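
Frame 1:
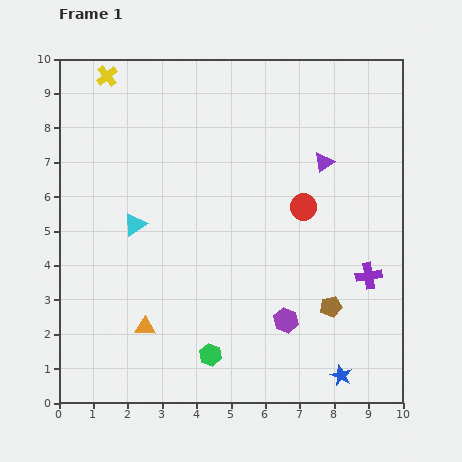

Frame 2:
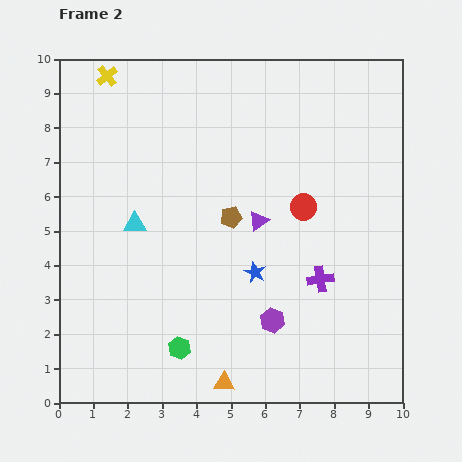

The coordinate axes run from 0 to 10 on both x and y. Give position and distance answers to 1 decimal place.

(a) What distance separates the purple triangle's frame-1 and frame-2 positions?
2.5

The purple triangle moved from (7.7, 7.0) to (5.8, 5.3), a distance of √(1.9² + 1.7²) ≈ 2.5.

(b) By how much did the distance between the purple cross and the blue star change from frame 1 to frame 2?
-1.1

Distance in frame 1: 3.0. Distance in frame 2: 1.9.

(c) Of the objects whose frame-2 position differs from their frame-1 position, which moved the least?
the purple hexagon

(moved 0.4)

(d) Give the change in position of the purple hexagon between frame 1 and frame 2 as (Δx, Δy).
(-0.4, 0.0)

The purple hexagon was at (6.6, 2.4) in frame 1 and (6.2, 2.4) in frame 2.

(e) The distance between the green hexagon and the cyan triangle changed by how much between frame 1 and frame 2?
-0.6

Distance in frame 1: 4.4. Distance in frame 2: 3.8.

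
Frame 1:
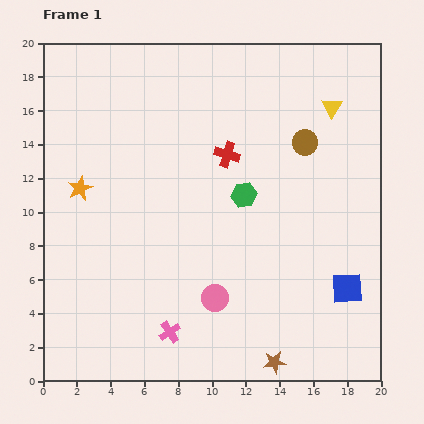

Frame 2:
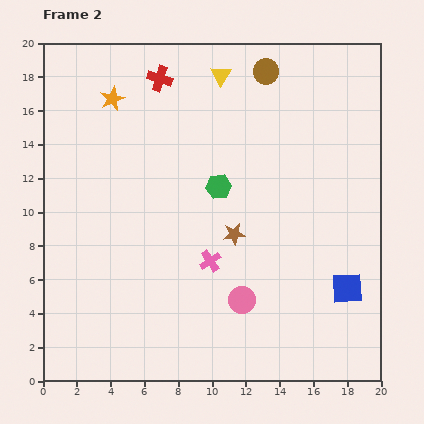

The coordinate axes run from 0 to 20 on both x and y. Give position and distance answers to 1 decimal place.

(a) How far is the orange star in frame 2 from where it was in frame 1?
5.6

The orange star moved from (2.2, 11.4) to (4.1, 16.7), a distance of √(1.9² + 5.3²) ≈ 5.6.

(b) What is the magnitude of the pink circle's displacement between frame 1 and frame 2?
1.6

The pink circle moved from (10.2, 4.9) to (11.8, 4.8), a distance of √(1.6² + 0.1²) ≈ 1.6.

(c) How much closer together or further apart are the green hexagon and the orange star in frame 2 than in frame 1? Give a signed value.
-1.5

Distance in frame 1: 9.7. Distance in frame 2: 8.2.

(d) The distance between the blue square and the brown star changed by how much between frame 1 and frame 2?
+1.2

Distance in frame 1: 6.2. Distance in frame 2: 7.4.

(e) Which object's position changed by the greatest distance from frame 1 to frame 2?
the brown star

(moved 8.0; next 6.9)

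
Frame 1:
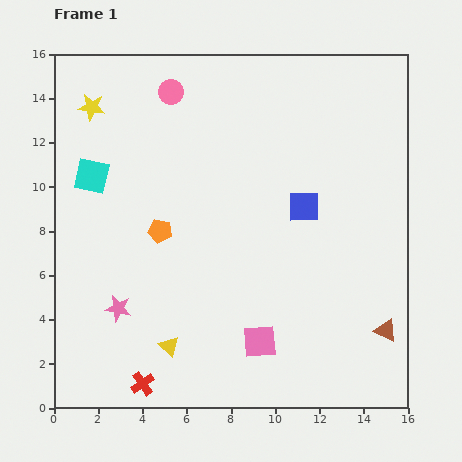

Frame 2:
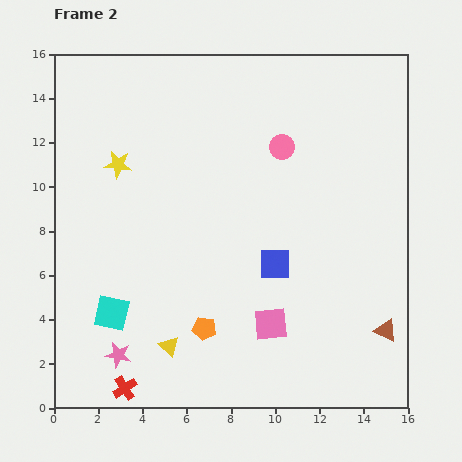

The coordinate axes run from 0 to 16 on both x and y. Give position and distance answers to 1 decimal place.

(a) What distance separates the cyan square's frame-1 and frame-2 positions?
6.3

The cyan square moved from (1.7, 10.5) to (2.6, 4.3), a distance of √(0.9² + 6.2²) ≈ 6.3.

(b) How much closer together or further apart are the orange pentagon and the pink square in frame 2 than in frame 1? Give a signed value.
-3.7

Distance in frame 1: 6.7. Distance in frame 2: 3.0.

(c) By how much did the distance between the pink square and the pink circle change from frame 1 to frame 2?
-4.0

Distance in frame 1: 12.0. Distance in frame 2: 8.0.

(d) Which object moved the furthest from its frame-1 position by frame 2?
the cyan square

(moved 6.3; next 5.6)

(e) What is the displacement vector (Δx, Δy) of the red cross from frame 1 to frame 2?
(-0.8, -0.2)

The red cross was at (4.0, 1.1) in frame 1 and (3.2, 0.9) in frame 2.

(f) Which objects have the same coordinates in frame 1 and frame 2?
the brown triangle, the yellow triangle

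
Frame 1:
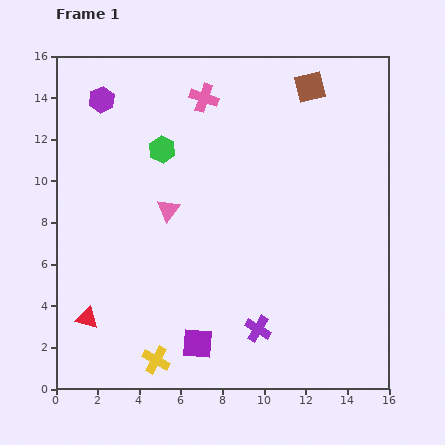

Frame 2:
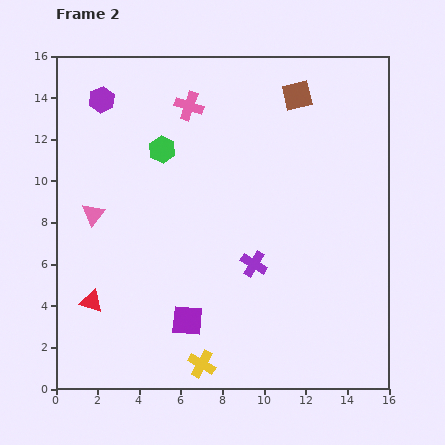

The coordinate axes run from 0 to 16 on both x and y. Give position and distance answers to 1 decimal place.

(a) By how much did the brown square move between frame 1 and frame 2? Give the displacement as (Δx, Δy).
(-0.6, -0.4)

The brown square was at (12.2, 14.5) in frame 1 and (11.6, 14.1) in frame 2.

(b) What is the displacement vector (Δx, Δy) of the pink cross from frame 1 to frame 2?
(-0.7, -0.4)

The pink cross was at (7.1, 14.0) in frame 1 and (6.4, 13.6) in frame 2.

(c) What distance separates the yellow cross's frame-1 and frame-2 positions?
2.2

The yellow cross moved from (4.8, 1.4) to (7.0, 1.2), a distance of √(2.2² + 0.2²) ≈ 2.2.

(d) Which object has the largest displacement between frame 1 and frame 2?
the pink triangle

(moved 3.6; next 3.1)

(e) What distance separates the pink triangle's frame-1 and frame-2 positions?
3.6

The pink triangle moved from (5.4, 8.6) to (1.8, 8.4), a distance of √(3.6² + 0.2²) ≈ 3.6.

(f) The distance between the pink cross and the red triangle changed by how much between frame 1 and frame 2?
-1.5

Distance in frame 1: 12.0. Distance in frame 2: 10.5.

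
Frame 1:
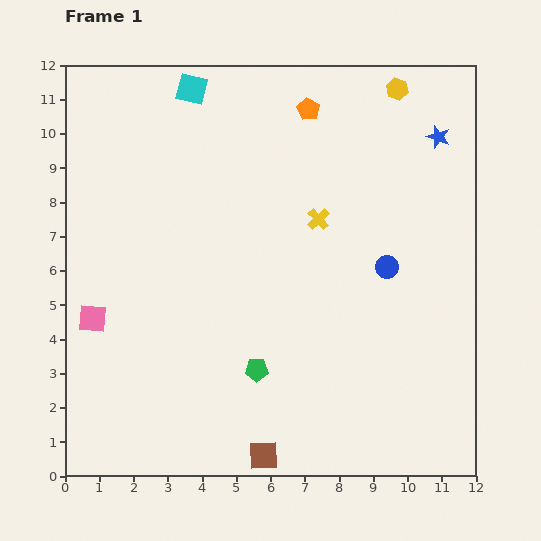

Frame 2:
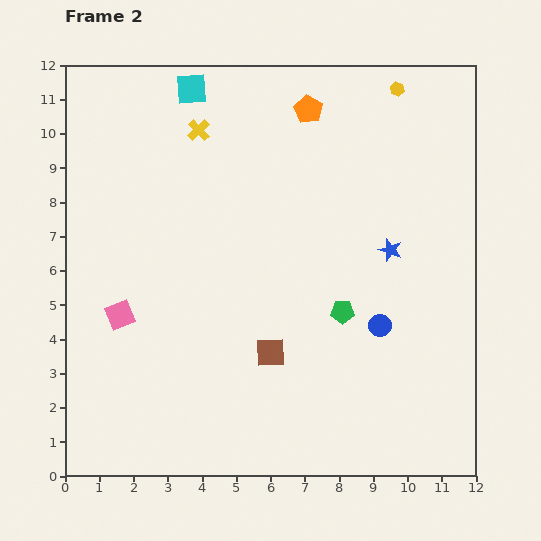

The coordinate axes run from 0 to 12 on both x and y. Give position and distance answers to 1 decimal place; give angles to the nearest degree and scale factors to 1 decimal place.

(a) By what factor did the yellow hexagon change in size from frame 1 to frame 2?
0.6×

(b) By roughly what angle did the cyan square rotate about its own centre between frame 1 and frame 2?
18° counter-clockwise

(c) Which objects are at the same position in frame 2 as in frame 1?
the yellow hexagon, the cyan square, the orange pentagon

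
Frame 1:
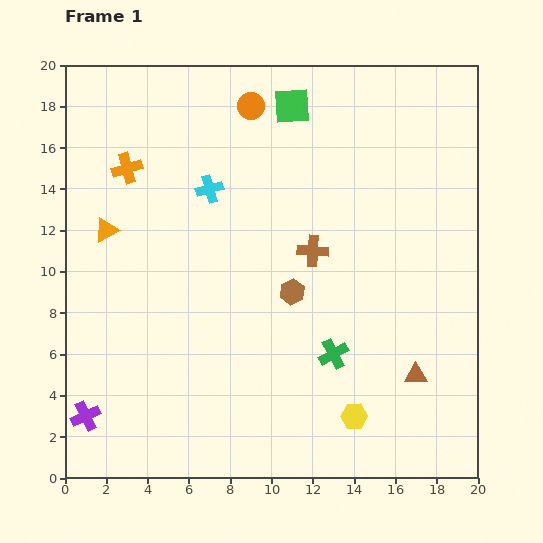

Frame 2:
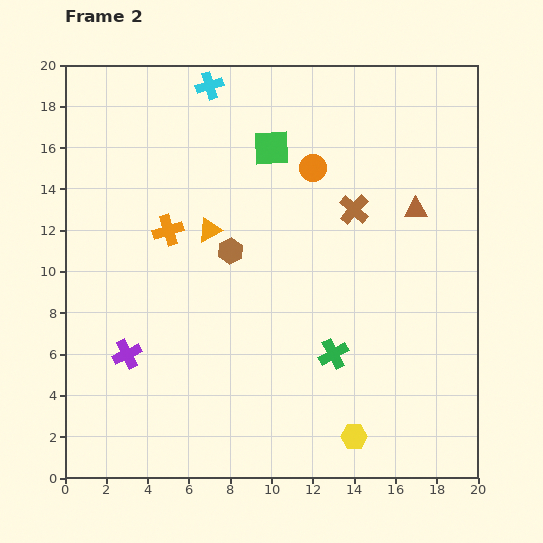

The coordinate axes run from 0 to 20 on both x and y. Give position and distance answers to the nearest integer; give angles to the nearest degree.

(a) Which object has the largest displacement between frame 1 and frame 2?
the brown triangle

(moved 8; next 5)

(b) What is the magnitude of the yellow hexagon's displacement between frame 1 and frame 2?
1

The yellow hexagon moved from (14, 3) to (14, 2), a distance of √(0² + 1²) ≈ 1.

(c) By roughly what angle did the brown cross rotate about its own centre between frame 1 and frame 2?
38° clockwise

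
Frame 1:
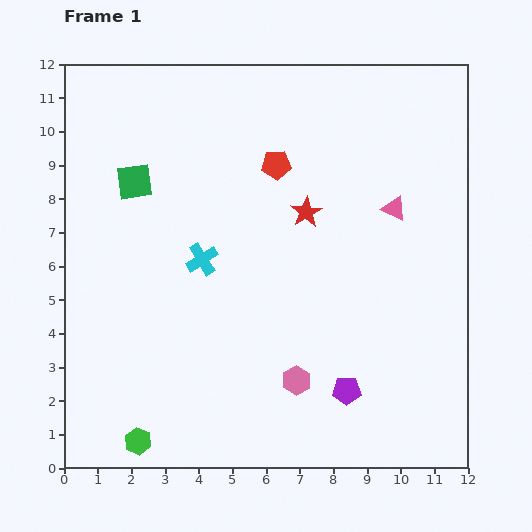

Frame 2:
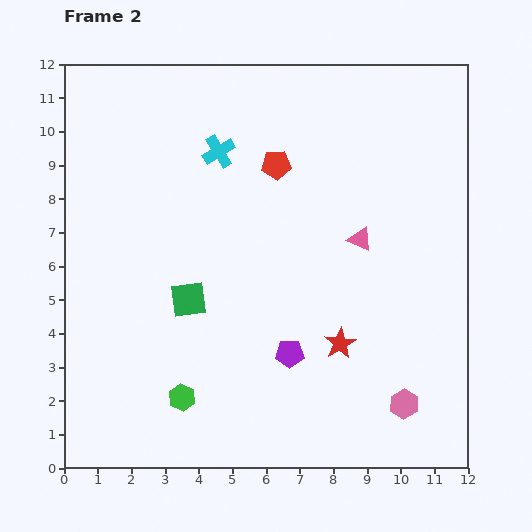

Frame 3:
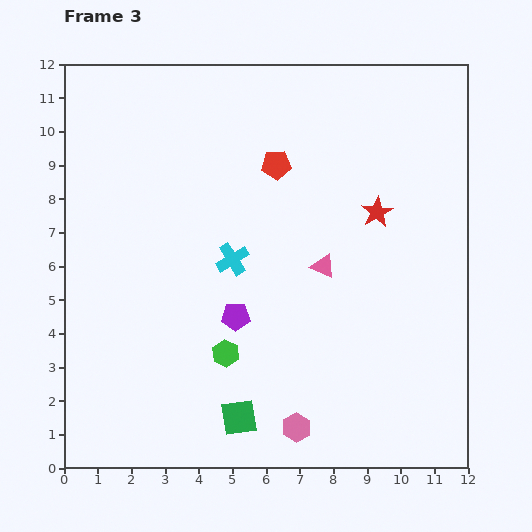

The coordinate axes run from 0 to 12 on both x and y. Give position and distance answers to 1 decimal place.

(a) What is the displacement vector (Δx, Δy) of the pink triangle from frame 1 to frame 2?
(-1.0, -0.9)

The pink triangle was at (9.8, 7.7) in frame 1 and (8.8, 6.8) in frame 2.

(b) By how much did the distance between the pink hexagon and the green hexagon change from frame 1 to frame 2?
+1.6

Distance in frame 1: 5.0. Distance in frame 2: 6.6.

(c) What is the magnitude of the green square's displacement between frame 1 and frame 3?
7.7

The green square moved from (2.1, 8.5) to (5.2, 1.5), a distance of √(3.1² + 7.0²) ≈ 7.7.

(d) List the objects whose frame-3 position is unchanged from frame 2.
the red pentagon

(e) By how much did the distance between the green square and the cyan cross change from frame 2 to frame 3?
+0.2

Distance in frame 2: 4.5. Distance in frame 3: 4.7.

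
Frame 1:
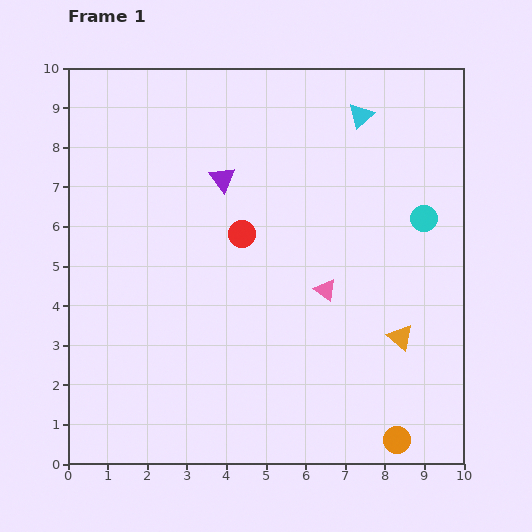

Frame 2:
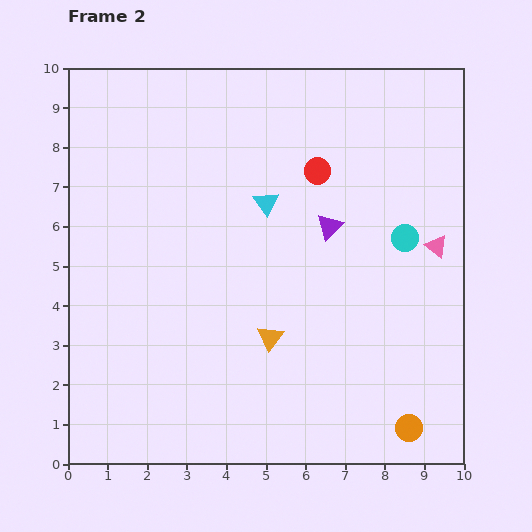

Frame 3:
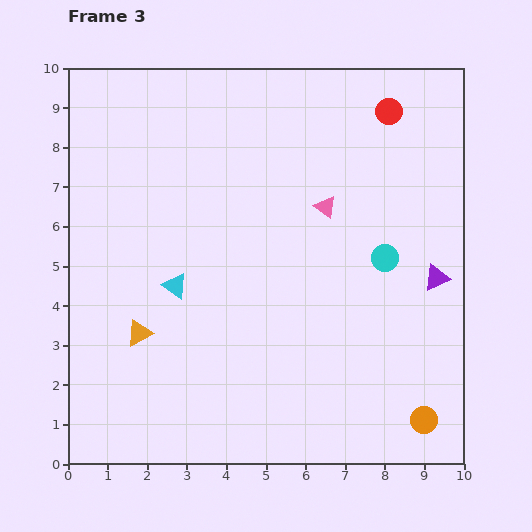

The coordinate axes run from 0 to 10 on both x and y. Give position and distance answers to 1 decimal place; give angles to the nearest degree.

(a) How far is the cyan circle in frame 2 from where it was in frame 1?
0.7

The cyan circle moved from (9.0, 6.2) to (8.5, 5.7), a distance of √(0.5² + 0.5²) ≈ 0.7.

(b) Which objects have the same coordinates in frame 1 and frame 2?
none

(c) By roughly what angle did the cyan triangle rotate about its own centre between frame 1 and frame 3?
41° counter-clockwise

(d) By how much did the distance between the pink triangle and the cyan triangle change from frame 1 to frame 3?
-0.2

Distance in frame 1: 4.5. Distance in frame 3: 4.3.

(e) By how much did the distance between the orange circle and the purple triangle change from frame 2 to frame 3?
-1.9

Distance in frame 2: 5.5. Distance in frame 3: 3.6.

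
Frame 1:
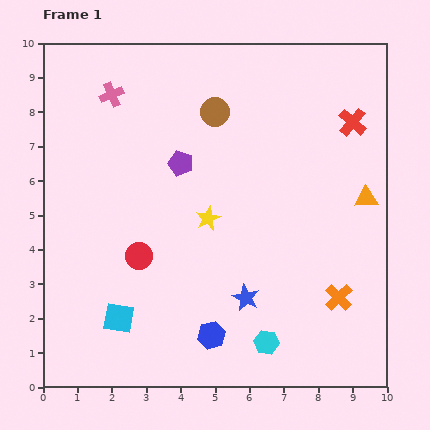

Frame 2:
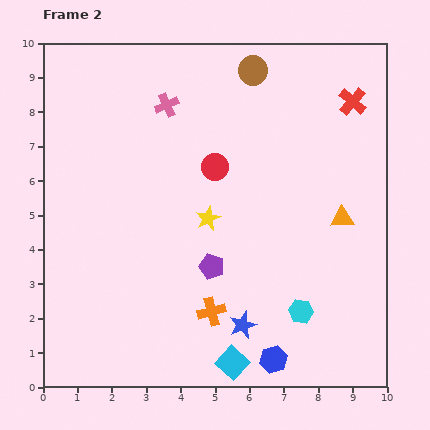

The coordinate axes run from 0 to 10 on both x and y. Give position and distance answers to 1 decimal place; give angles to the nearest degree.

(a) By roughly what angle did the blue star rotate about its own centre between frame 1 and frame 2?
24° clockwise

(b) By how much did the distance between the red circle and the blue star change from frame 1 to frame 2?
+1.4

Distance in frame 1: 3.3. Distance in frame 2: 4.7.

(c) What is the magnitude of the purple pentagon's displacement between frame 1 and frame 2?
3.1

The purple pentagon moved from (4.0, 6.5) to (4.9, 3.5), a distance of √(0.9² + 3.0²) ≈ 3.1.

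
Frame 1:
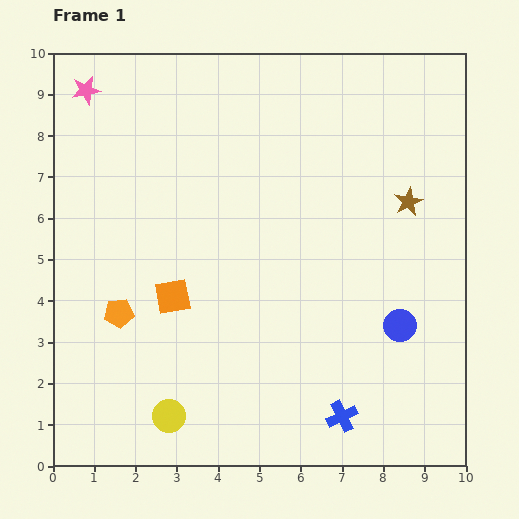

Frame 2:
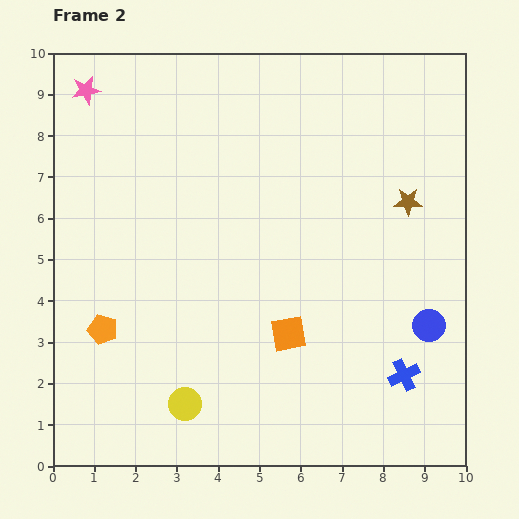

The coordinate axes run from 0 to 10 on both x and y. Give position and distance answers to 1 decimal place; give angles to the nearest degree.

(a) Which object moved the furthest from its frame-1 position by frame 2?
the orange square

(moved 2.9; next 1.8)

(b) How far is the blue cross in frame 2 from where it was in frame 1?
1.8

The blue cross moved from (7.0, 1.2) to (8.5, 2.2), a distance of √(1.5² + 1.0²) ≈ 1.8.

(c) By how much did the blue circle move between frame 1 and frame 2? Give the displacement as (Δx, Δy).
(0.7, 0.0)

The blue circle was at (8.4, 3.4) in frame 1 and (9.1, 3.4) in frame 2.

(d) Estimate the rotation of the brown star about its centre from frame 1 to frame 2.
26° clockwise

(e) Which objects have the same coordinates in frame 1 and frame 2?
the brown star, the pink star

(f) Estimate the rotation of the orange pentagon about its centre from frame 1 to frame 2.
22° clockwise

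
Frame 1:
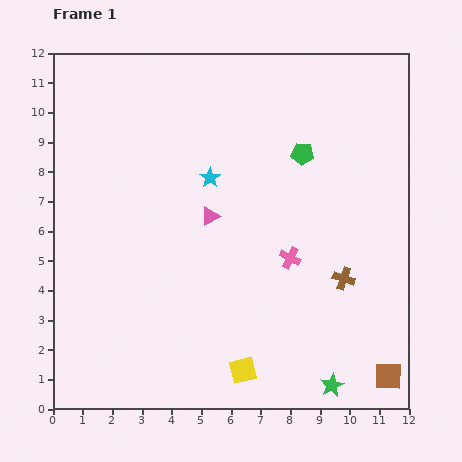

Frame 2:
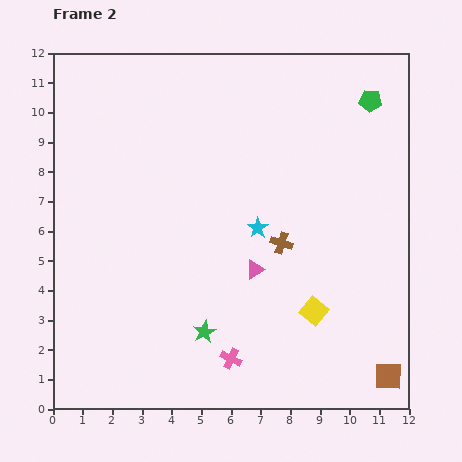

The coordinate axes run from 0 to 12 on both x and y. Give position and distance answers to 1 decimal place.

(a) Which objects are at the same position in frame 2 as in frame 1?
the brown square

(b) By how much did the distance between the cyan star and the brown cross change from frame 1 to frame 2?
-4.7

Distance in frame 1: 5.6. Distance in frame 2: 0.9.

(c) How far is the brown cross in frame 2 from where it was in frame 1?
2.4

The brown cross moved from (9.8, 4.4) to (7.7, 5.6), a distance of √(2.1² + 1.2²) ≈ 2.4.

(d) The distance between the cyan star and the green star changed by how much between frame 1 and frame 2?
-4.2

Distance in frame 1: 8.1. Distance in frame 2: 3.9.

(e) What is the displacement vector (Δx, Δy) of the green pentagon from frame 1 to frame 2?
(2.3, 1.8)

The green pentagon was at (8.4, 8.6) in frame 1 and (10.7, 10.4) in frame 2.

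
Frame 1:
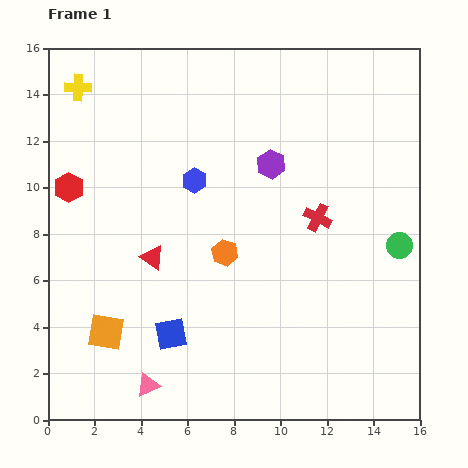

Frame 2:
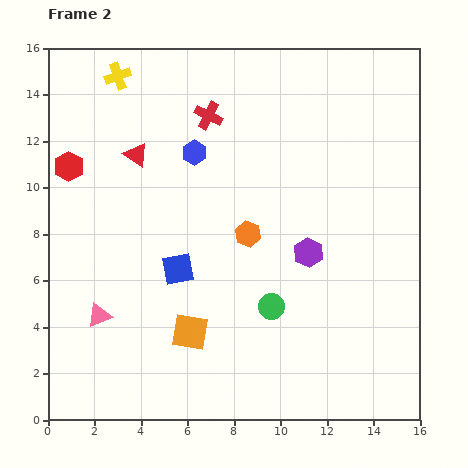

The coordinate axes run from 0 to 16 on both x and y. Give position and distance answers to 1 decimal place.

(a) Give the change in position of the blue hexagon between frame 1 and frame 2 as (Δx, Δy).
(0.0, 1.2)

The blue hexagon was at (6.3, 10.3) in frame 1 and (6.3, 11.5) in frame 2.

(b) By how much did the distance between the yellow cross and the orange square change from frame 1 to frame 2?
+0.8

Distance in frame 1: 10.6. Distance in frame 2: 11.4.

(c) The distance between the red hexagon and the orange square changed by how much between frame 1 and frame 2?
+2.4

Distance in frame 1: 6.4. Distance in frame 2: 8.8.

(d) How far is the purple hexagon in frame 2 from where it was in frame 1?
4.1

The purple hexagon moved from (9.6, 11.0) to (11.2, 7.2), a distance of √(1.6² + 3.8²) ≈ 4.1.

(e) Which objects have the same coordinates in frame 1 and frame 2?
none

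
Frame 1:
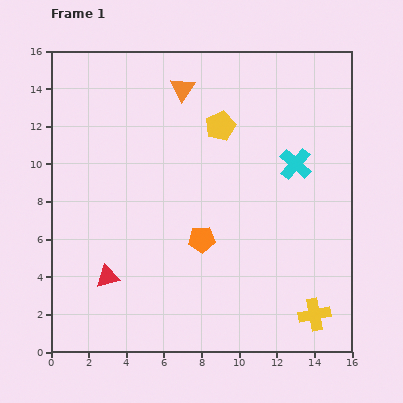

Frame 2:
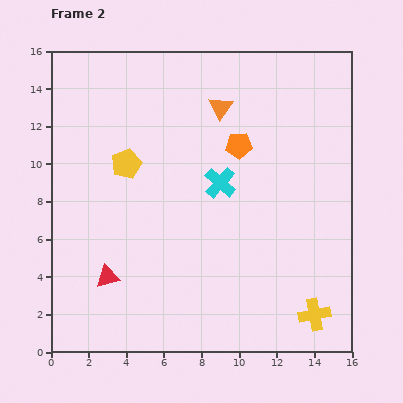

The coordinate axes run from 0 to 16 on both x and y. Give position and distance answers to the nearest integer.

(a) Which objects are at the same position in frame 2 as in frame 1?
the red triangle, the yellow cross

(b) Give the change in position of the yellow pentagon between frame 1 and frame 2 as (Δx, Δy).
(-5, -2)

The yellow pentagon was at (9, 12) in frame 1 and (4, 10) in frame 2.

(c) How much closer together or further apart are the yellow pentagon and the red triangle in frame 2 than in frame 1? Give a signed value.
-4

Distance in frame 1: 10. Distance in frame 2: 6.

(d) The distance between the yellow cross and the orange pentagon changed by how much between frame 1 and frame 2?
+3

Distance in frame 1: 7. Distance in frame 2: 10.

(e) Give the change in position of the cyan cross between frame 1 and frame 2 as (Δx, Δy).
(-4, -1)

The cyan cross was at (13, 10) in frame 1 and (9, 9) in frame 2.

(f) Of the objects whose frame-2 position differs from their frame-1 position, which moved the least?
the orange triangle

(moved 2)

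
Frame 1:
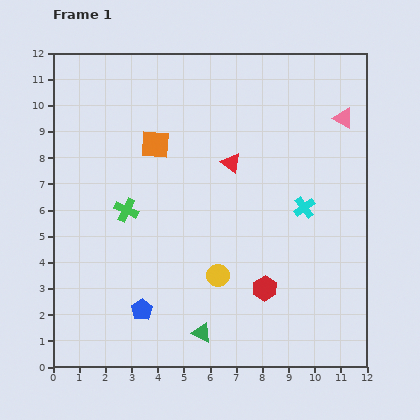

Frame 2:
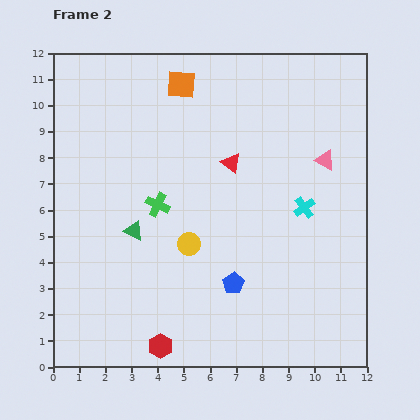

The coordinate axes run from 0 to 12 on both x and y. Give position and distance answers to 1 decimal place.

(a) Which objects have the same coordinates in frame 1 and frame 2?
the cyan cross, the red triangle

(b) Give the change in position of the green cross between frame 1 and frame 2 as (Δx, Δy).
(1.2, 0.2)

The green cross was at (2.8, 6.0) in frame 1 and (4.0, 6.2) in frame 2.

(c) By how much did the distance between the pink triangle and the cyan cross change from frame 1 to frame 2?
-1.7

Distance in frame 1: 3.7. Distance in frame 2: 2.0.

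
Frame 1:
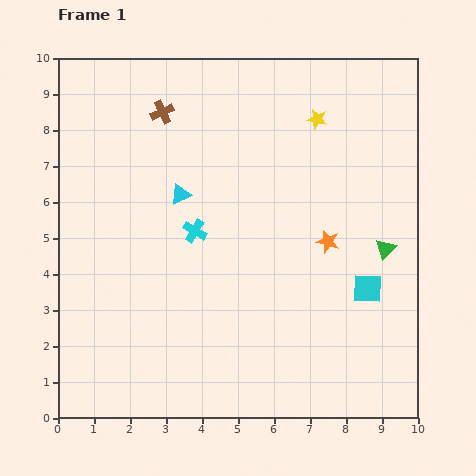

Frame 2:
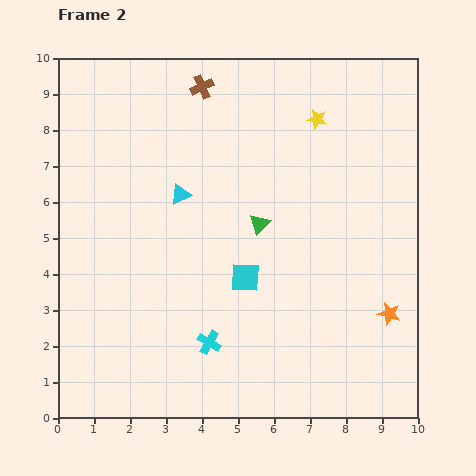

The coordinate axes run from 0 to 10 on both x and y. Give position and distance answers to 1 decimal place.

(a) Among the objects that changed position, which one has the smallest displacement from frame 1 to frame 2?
the brown cross

(moved 1.3)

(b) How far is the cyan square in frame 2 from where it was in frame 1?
3.4

The cyan square moved from (8.6, 3.6) to (5.2, 3.9), a distance of √(3.4² + 0.3²) ≈ 3.4.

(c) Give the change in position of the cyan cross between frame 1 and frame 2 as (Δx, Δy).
(0.4, -3.1)

The cyan cross was at (3.8, 5.2) in frame 1 and (4.2, 2.1) in frame 2.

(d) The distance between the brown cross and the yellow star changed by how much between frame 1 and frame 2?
-1.0

Distance in frame 1: 4.3. Distance in frame 2: 3.3.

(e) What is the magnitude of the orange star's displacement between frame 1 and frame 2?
2.6

The orange star moved from (7.5, 4.9) to (9.2, 2.9), a distance of √(1.7² + 2.0²) ≈ 2.6.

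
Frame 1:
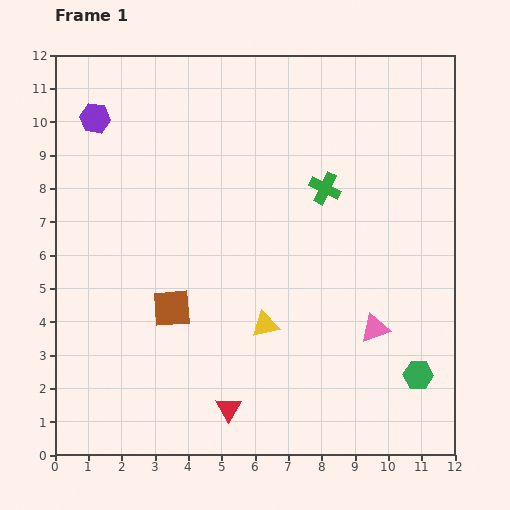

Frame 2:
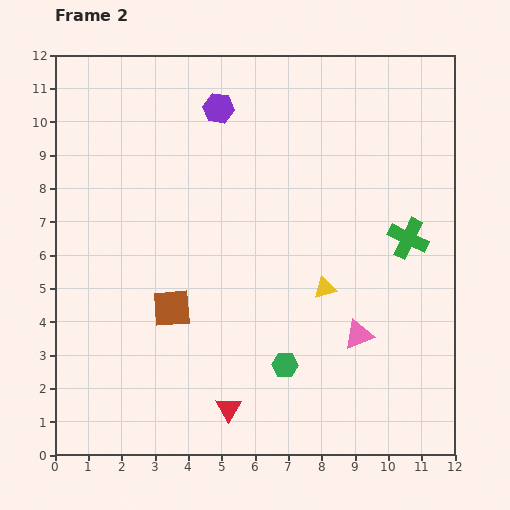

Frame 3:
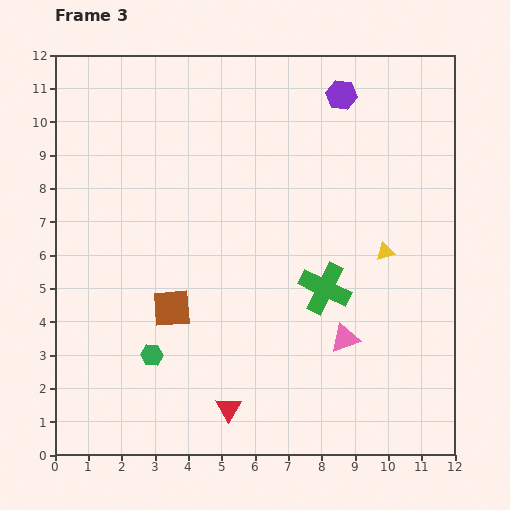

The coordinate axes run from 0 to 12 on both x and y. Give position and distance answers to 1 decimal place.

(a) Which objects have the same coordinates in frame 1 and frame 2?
the red triangle, the brown square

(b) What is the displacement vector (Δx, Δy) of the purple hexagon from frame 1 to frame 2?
(3.7, 0.3)

The purple hexagon was at (1.2, 10.1) in frame 1 and (4.9, 10.4) in frame 2.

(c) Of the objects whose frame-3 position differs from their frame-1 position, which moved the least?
the pink triangle

(moved 0.9)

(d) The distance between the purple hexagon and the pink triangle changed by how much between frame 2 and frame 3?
-0.7

Distance in frame 2: 8.0. Distance in frame 3: 7.3.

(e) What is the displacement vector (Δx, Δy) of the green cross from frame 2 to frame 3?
(-2.5, -1.5)

The green cross was at (10.6, 6.5) in frame 2 and (8.1, 5.0) in frame 3.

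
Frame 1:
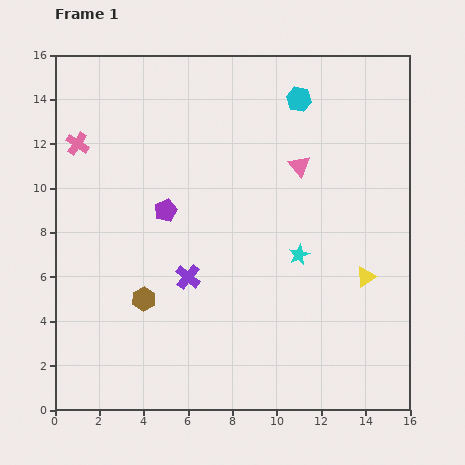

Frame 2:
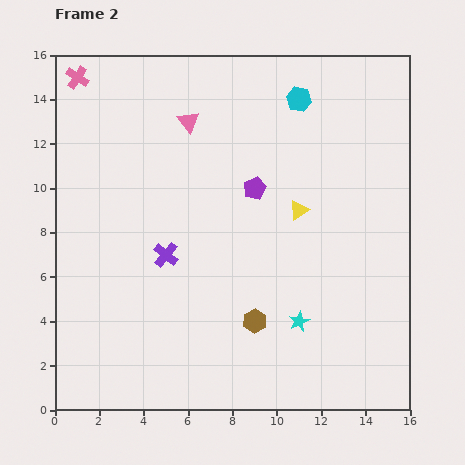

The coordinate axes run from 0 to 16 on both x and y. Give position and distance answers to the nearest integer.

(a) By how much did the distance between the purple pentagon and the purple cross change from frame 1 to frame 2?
+2

Distance in frame 1: 3. Distance in frame 2: 5.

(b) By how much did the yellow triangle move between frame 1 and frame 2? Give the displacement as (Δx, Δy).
(-3, 3)

The yellow triangle was at (14, 6) in frame 1 and (11, 9) in frame 2.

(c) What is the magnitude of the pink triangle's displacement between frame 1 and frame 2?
5

The pink triangle moved from (11, 11) to (6, 13), a distance of √(5² + 2²) ≈ 5.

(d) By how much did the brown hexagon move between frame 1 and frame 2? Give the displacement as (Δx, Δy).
(5, -1)

The brown hexagon was at (4, 5) in frame 1 and (9, 4) in frame 2.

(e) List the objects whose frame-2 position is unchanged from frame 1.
the cyan hexagon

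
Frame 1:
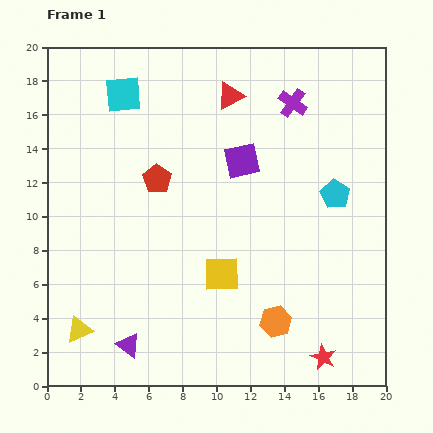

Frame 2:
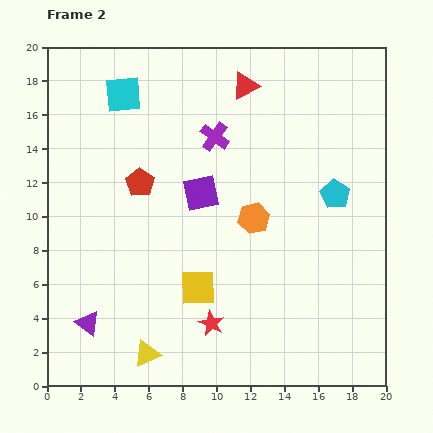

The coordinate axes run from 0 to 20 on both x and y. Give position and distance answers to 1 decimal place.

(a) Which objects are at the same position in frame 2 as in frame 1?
the cyan square, the cyan pentagon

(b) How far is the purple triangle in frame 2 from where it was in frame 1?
2.7

The purple triangle moved from (4.8, 2.4) to (2.4, 3.7), a distance of √(2.4² + 1.3²) ≈ 2.7.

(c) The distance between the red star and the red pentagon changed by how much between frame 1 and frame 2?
-5.1

Distance in frame 1: 14.4. Distance in frame 2: 9.3.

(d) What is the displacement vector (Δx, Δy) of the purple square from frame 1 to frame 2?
(-2.4, -1.9)

The purple square was at (11.5, 13.3) in frame 1 and (9.1, 11.4) in frame 2.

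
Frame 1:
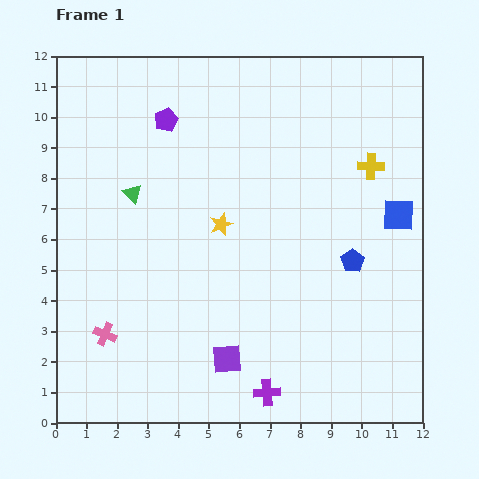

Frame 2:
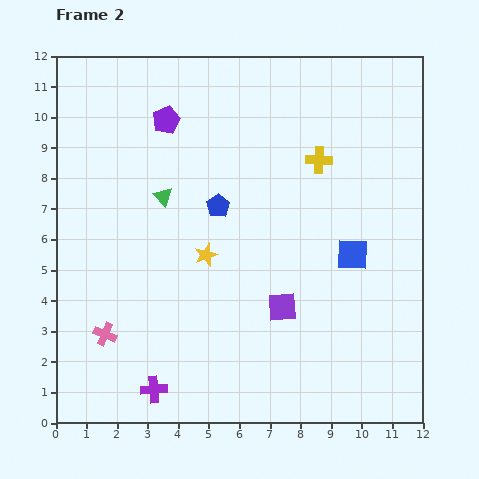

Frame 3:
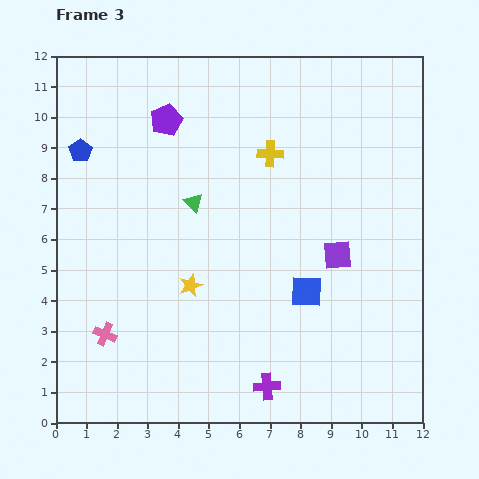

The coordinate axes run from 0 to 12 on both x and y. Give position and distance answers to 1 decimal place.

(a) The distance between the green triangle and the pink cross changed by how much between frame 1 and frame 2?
+0.2

Distance in frame 1: 4.7. Distance in frame 2: 4.9.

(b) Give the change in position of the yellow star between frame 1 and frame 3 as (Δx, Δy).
(-1.0, -2.0)

The yellow star was at (5.4, 6.5) in frame 1 and (4.4, 4.5) in frame 3.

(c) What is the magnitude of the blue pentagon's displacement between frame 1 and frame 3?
9.6

The blue pentagon moved from (9.7, 5.3) to (0.8, 8.9), a distance of √(8.9² + 3.6²) ≈ 9.6.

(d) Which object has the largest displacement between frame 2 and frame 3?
the blue pentagon

(moved 4.8; next 3.7)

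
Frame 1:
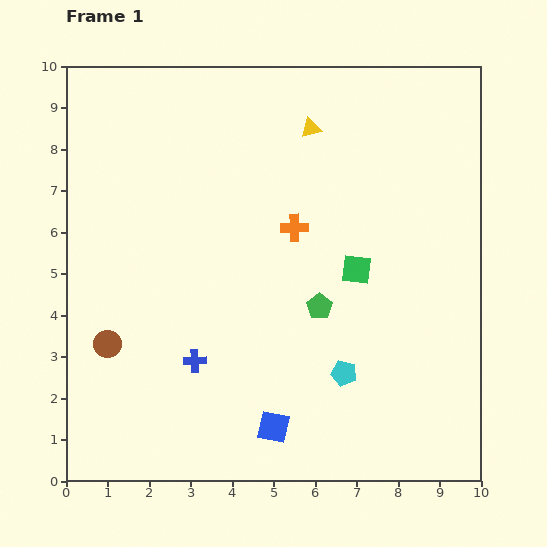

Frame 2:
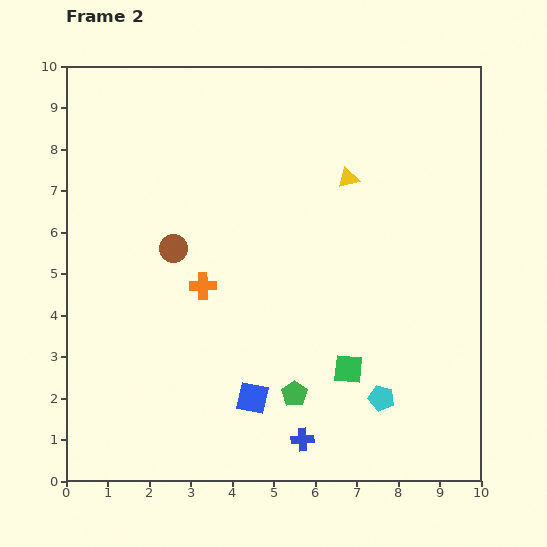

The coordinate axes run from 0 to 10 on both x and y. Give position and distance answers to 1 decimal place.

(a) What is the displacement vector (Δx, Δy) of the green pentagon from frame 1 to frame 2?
(-0.6, -2.1)

The green pentagon was at (6.1, 4.2) in frame 1 and (5.5, 2.1) in frame 2.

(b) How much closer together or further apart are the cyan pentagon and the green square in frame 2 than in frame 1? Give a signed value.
-1.4

Distance in frame 1: 2.5. Distance in frame 2: 1.1.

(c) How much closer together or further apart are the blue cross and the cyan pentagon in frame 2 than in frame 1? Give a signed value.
-1.5

Distance in frame 1: 3.6. Distance in frame 2: 2.1.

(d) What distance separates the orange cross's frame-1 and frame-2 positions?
2.6

The orange cross moved from (5.5, 6.1) to (3.3, 4.7), a distance of √(2.2² + 1.4²) ≈ 2.6.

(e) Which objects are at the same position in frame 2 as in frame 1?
none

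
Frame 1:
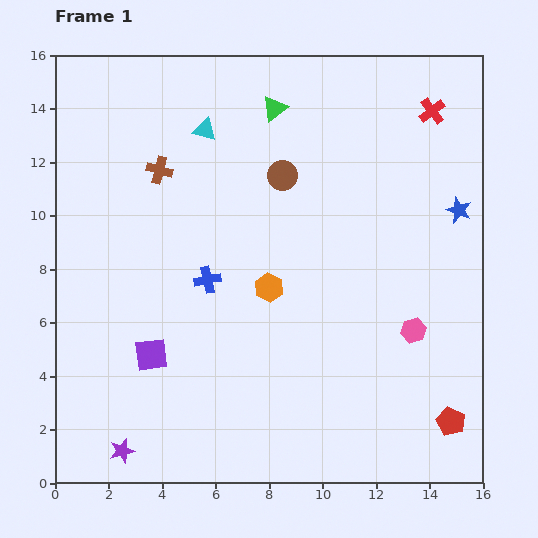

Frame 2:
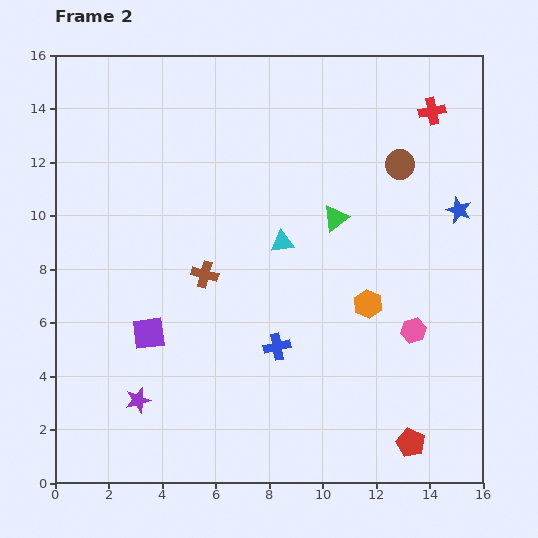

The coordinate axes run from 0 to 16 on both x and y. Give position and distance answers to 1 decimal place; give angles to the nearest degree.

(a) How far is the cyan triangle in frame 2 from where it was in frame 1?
5.1

The cyan triangle moved from (5.6, 13.2) to (8.5, 9.0), a distance of √(2.9² + 4.2²) ≈ 5.1.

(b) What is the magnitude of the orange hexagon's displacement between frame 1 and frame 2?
3.7

The orange hexagon moved from (8.0, 7.3) to (11.7, 6.7), a distance of √(3.7² + 0.6²) ≈ 3.7.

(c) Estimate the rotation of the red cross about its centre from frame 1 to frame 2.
26° clockwise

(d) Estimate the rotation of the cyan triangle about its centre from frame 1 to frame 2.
22° counter-clockwise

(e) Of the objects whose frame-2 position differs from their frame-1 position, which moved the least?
the purple square

(moved 0.8)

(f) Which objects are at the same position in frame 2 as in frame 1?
the pink hexagon, the blue star, the red cross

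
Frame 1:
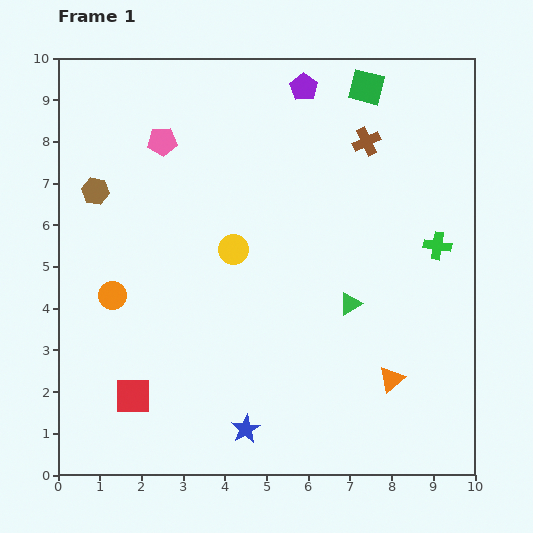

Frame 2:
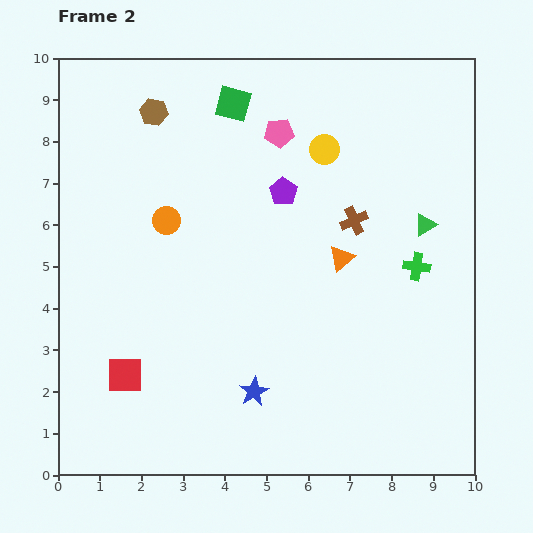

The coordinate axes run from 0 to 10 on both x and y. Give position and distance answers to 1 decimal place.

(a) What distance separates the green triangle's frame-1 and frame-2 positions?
2.6

The green triangle moved from (7.0, 4.1) to (8.8, 6.0), a distance of √(1.8² + 1.9²) ≈ 2.6.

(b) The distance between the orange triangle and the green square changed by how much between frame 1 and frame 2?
-2.5

Distance in frame 1: 7.0. Distance in frame 2: 4.5.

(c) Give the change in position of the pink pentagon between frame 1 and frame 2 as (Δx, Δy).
(2.8, 0.2)

The pink pentagon was at (2.5, 8.0) in frame 1 and (5.3, 8.2) in frame 2.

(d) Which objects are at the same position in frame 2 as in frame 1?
none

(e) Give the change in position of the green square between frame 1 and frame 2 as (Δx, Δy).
(-3.2, -0.4)

The green square was at (7.4, 9.3) in frame 1 and (4.2, 8.9) in frame 2.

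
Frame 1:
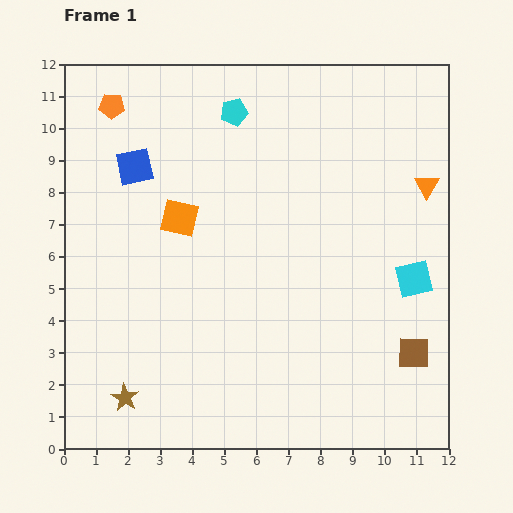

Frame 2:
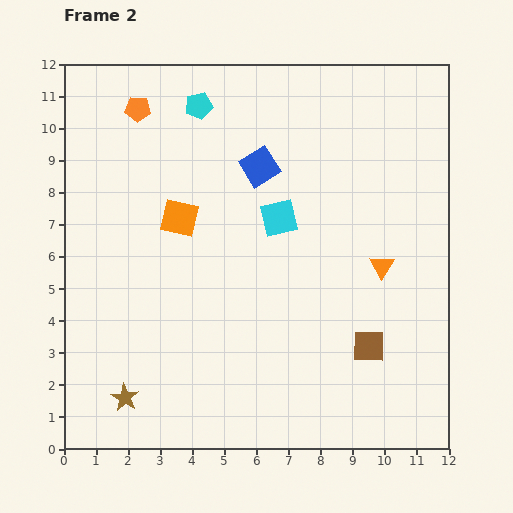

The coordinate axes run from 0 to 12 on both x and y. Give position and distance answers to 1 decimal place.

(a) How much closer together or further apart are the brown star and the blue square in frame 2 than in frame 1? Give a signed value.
+1.1

Distance in frame 1: 7.2. Distance in frame 2: 8.3.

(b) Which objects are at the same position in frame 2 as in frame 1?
the orange square, the brown star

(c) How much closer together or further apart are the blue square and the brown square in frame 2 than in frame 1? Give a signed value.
-3.9

Distance in frame 1: 10.5. Distance in frame 2: 6.6.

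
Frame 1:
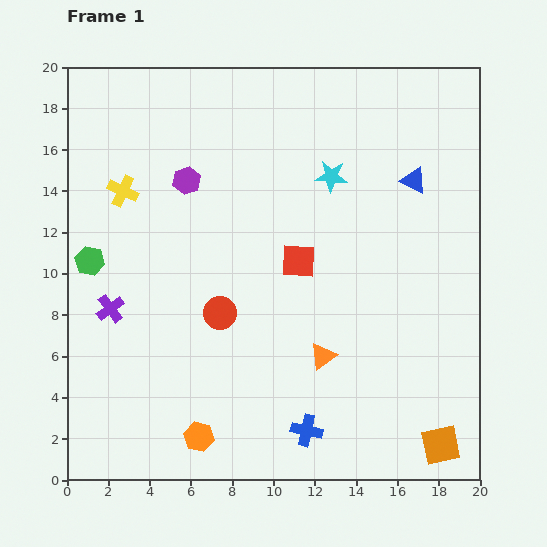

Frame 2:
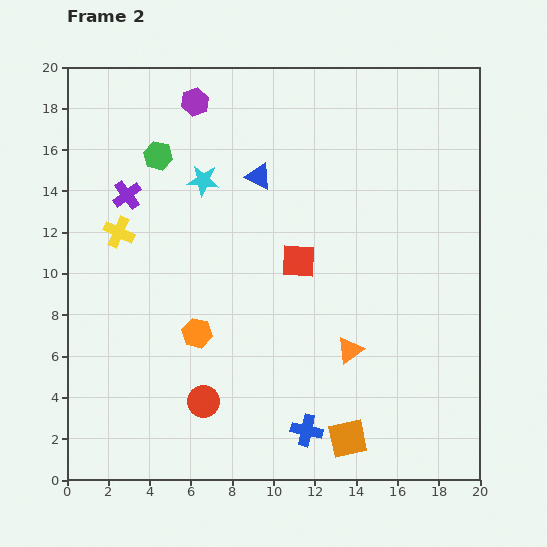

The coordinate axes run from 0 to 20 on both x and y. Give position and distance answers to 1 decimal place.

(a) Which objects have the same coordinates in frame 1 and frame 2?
the blue cross, the red square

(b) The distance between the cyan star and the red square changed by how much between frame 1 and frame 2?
+1.6

Distance in frame 1: 4.4. Distance in frame 2: 6.0.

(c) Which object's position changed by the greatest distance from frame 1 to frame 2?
the blue triangle

(moved 7.5; next 6.2)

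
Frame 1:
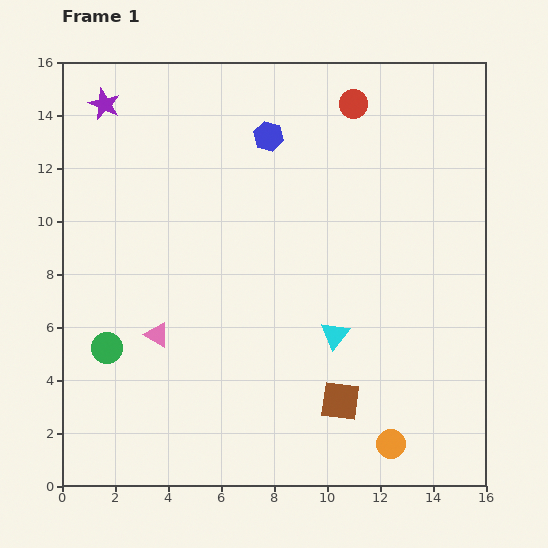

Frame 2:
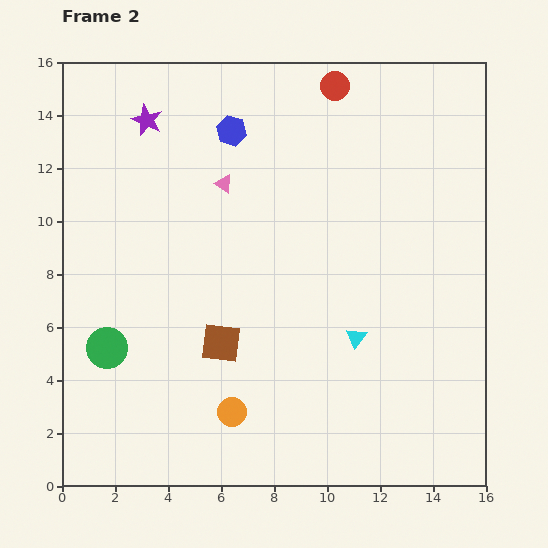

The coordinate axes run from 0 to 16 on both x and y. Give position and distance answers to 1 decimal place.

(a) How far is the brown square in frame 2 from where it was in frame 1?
5.0

The brown square moved from (10.5, 3.2) to (6.0, 5.4), a distance of √(4.5² + 2.2²) ≈ 5.0.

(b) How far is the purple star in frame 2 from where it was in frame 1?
1.7

The purple star moved from (1.6, 14.4) to (3.2, 13.8), a distance of √(1.6² + 0.6²) ≈ 1.7.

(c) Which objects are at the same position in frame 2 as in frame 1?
the green circle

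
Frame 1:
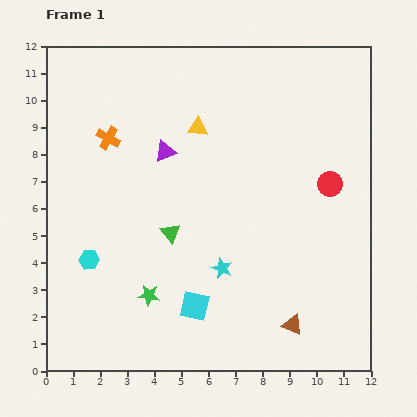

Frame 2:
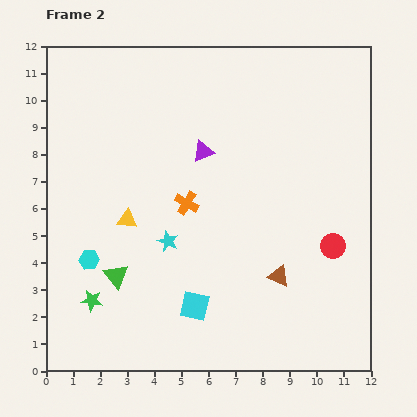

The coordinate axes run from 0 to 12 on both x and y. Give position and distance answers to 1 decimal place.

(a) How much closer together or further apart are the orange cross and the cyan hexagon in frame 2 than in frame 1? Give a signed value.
-0.4

Distance in frame 1: 4.6. Distance in frame 2: 4.2.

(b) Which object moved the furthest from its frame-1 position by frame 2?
the yellow triangle

(moved 4.3; next 3.8)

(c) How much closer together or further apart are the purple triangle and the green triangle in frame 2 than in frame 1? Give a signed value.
+2.6

Distance in frame 1: 3.0. Distance in frame 2: 5.6.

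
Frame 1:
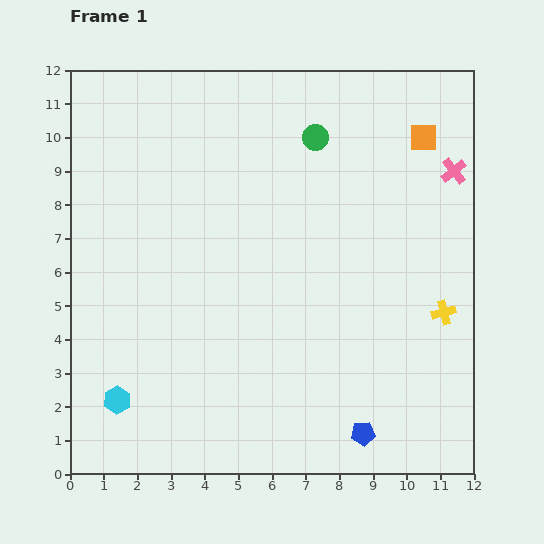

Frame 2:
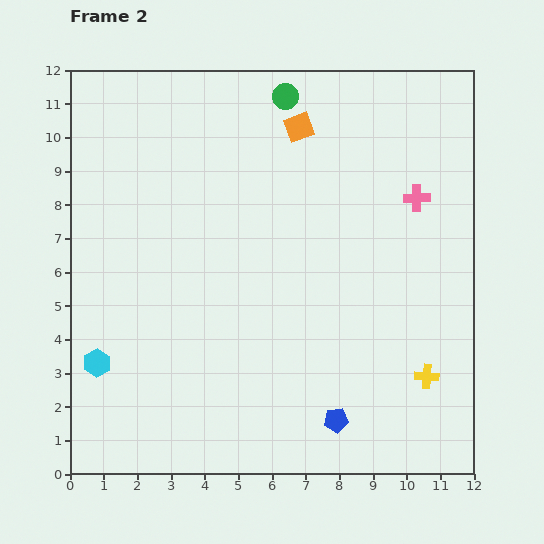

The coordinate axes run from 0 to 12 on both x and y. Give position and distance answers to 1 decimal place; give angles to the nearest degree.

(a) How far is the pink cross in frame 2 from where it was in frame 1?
1.4

The pink cross moved from (11.4, 9.0) to (10.3, 8.2), a distance of √(1.1² + 0.8²) ≈ 1.4.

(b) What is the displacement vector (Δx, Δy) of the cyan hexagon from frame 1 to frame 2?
(-0.6, 1.1)

The cyan hexagon was at (1.4, 2.2) in frame 1 and (0.8, 3.3) in frame 2.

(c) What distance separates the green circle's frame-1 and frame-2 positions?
1.5

The green circle moved from (7.3, 10.0) to (6.4, 11.2), a distance of √(0.9² + 1.2²) ≈ 1.5.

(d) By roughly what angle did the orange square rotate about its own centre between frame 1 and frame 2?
21° counter-clockwise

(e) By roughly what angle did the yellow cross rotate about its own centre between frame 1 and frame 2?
19° clockwise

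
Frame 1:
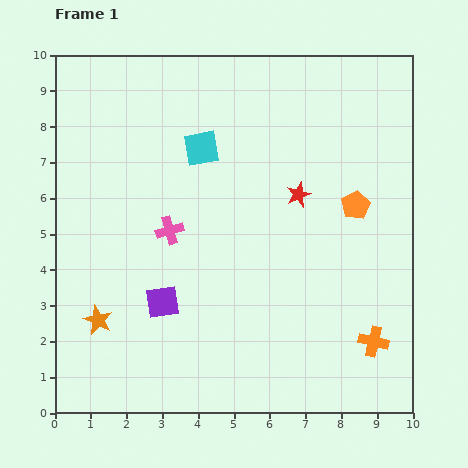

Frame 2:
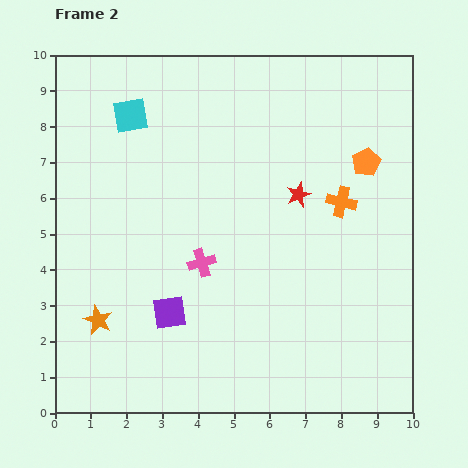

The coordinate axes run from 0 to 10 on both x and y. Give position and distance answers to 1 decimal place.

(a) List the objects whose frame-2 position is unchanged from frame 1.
the red star, the orange star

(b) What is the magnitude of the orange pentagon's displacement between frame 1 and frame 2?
1.2

The orange pentagon moved from (8.4, 5.8) to (8.7, 7.0), a distance of √(0.3² + 1.2²) ≈ 1.2.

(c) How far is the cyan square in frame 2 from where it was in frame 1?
2.2

The cyan square moved from (4.1, 7.4) to (2.1, 8.3), a distance of √(2.0² + 0.9²) ≈ 2.2.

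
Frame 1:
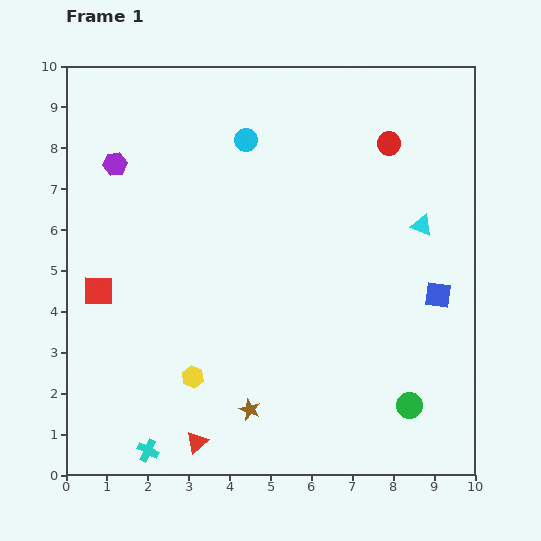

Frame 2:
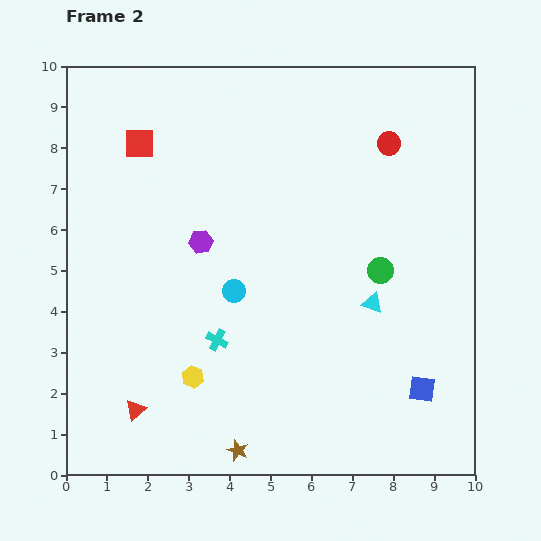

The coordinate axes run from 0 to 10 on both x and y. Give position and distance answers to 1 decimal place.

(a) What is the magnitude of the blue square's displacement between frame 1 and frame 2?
2.3

The blue square moved from (9.1, 4.4) to (8.7, 2.1), a distance of √(0.4² + 2.3²) ≈ 2.3.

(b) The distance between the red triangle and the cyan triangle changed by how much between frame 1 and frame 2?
-1.2

Distance in frame 1: 7.6. Distance in frame 2: 6.4.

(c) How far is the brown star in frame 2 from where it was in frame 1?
1.0

The brown star moved from (4.5, 1.6) to (4.2, 0.6), a distance of √(0.3² + 1.0²) ≈ 1.0.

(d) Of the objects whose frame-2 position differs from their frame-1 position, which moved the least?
the brown star

(moved 1.0)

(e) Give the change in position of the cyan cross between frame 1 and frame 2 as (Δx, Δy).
(1.7, 2.7)

The cyan cross was at (2.0, 0.6) in frame 1 and (3.7, 3.3) in frame 2.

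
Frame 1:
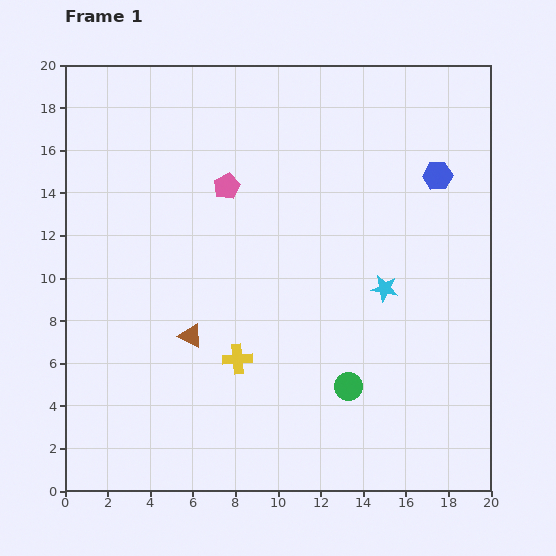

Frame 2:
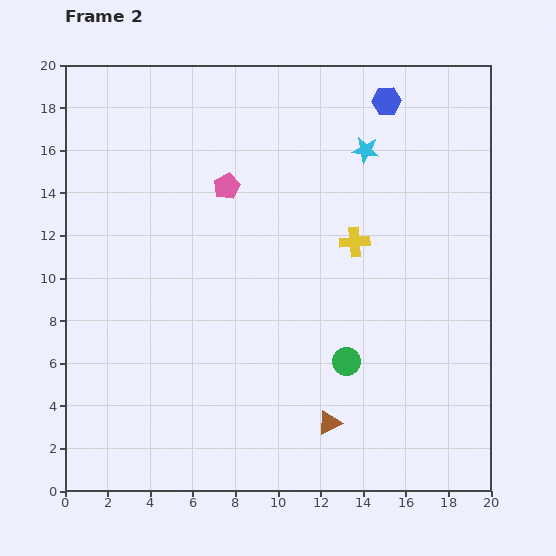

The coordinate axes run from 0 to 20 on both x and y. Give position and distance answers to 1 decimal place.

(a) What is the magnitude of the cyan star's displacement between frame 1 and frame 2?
6.6

The cyan star moved from (15.0, 9.5) to (14.1, 16.0), a distance of √(0.9² + 6.5²) ≈ 6.6.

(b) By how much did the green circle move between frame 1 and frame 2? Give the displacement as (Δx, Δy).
(-0.1, 1.2)

The green circle was at (13.3, 4.9) in frame 1 and (13.2, 6.1) in frame 2.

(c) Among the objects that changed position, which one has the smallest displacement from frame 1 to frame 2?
the green circle

(moved 1.2)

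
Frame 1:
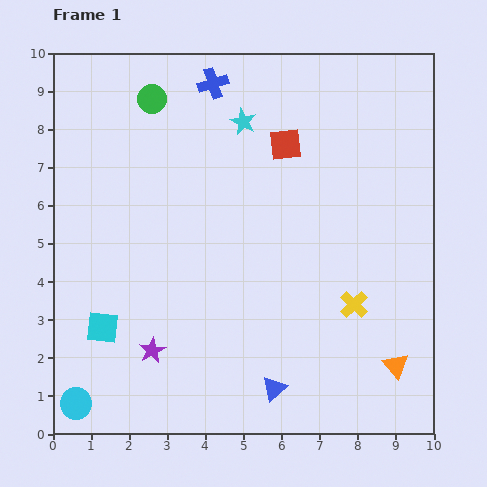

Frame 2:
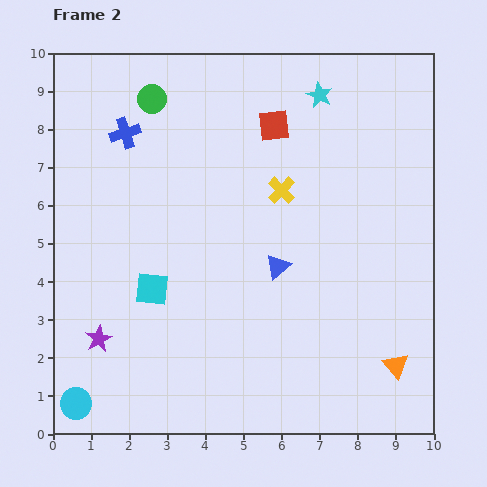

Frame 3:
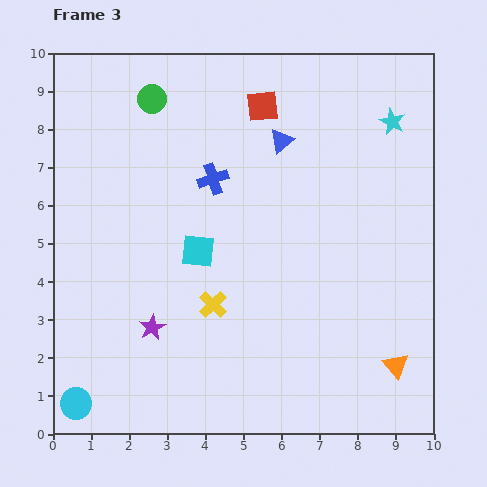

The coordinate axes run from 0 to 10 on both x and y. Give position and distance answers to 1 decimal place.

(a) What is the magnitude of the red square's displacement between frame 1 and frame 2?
0.6

The red square moved from (6.1, 7.6) to (5.8, 8.1), a distance of √(0.3² + 0.5²) ≈ 0.6.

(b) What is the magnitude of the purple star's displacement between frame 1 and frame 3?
0.6

The purple star moved from (2.6, 2.2) to (2.6, 2.8), a distance of √(0.0² + 0.6²) ≈ 0.6.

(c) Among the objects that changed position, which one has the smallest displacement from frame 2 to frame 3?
the red square

(moved 0.6)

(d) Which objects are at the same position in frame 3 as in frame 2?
the green circle, the orange triangle, the cyan circle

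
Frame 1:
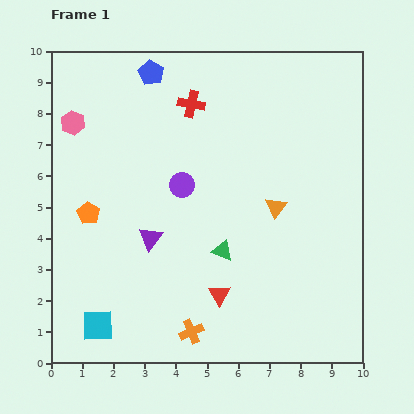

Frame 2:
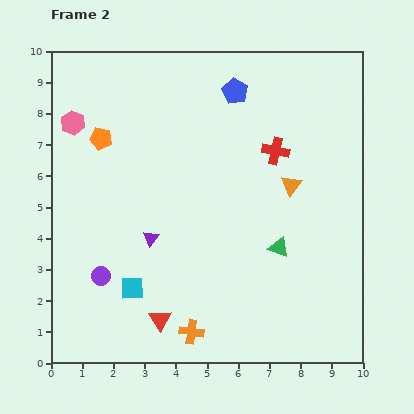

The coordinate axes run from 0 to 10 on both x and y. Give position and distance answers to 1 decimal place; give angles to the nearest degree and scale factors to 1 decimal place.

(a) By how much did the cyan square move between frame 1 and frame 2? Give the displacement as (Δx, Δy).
(1.1, 1.2)

The cyan square was at (1.5, 1.2) in frame 1 and (2.6, 2.4) in frame 2.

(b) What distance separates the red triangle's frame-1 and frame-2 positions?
2.1

The red triangle moved from (5.4, 2.2) to (3.5, 1.4), a distance of √(1.9² + 0.8²) ≈ 2.1.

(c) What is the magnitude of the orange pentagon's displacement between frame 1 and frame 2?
2.4

The orange pentagon moved from (1.2, 4.8) to (1.6, 7.2), a distance of √(0.4² + 2.4²) ≈ 2.4.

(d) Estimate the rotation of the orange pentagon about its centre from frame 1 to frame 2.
21° counter-clockwise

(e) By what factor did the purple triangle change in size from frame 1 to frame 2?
0.7×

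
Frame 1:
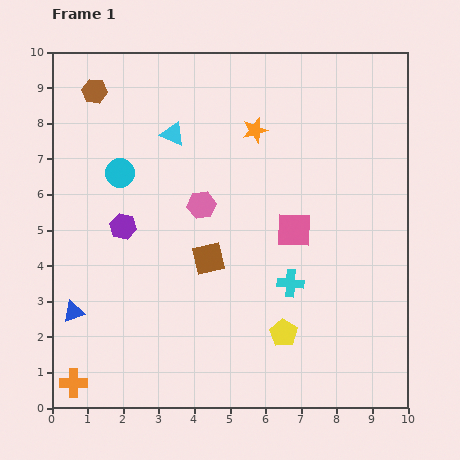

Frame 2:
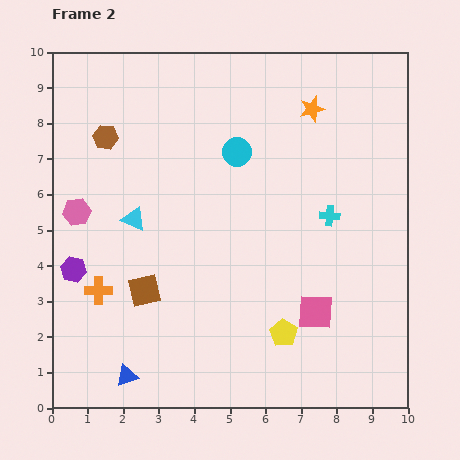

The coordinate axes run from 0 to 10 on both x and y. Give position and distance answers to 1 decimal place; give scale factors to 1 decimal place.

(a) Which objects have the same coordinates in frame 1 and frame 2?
the yellow pentagon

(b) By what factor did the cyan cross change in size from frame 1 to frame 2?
0.7×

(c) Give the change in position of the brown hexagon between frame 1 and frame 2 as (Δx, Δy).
(0.3, -1.3)

The brown hexagon was at (1.2, 8.9) in frame 1 and (1.5, 7.6) in frame 2.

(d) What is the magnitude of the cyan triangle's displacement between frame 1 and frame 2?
2.6

The cyan triangle moved from (3.4, 7.7) to (2.3, 5.3), a distance of √(1.1² + 2.4²) ≈ 2.6.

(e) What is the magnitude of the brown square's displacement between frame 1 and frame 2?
2.0

The brown square moved from (4.4, 4.2) to (2.6, 3.3), a distance of √(1.8² + 0.9²) ≈ 2.0.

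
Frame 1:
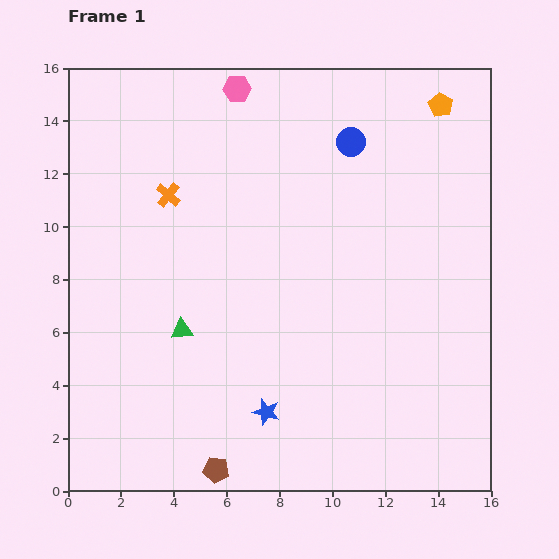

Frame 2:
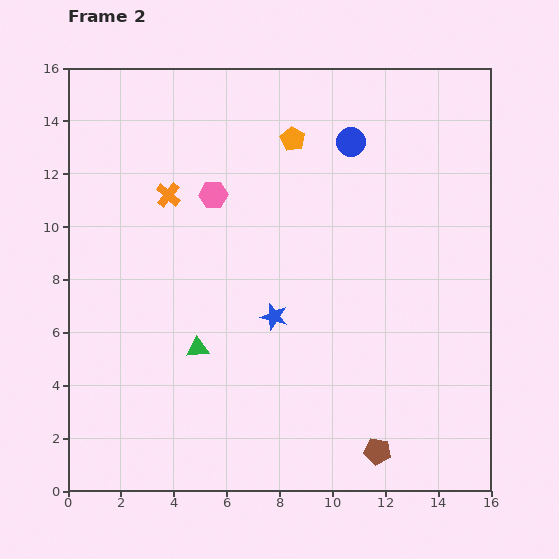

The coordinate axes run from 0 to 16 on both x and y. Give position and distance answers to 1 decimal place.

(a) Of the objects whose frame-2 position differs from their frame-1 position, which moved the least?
the green triangle

(moved 0.9)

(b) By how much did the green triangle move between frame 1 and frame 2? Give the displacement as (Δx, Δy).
(0.6, -0.7)

The green triangle was at (4.3, 6.1) in frame 1 and (4.9, 5.4) in frame 2.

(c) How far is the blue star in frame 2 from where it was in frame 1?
3.6

The blue star moved from (7.5, 3.0) to (7.8, 6.6), a distance of √(0.3² + 3.6²) ≈ 3.6.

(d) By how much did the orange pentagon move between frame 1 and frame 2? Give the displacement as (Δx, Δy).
(-5.6, -1.3)

The orange pentagon was at (14.1, 14.6) in frame 1 and (8.5, 13.3) in frame 2.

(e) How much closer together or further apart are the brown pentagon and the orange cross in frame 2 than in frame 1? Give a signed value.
+1.9

Distance in frame 1: 10.6. Distance in frame 2: 12.5.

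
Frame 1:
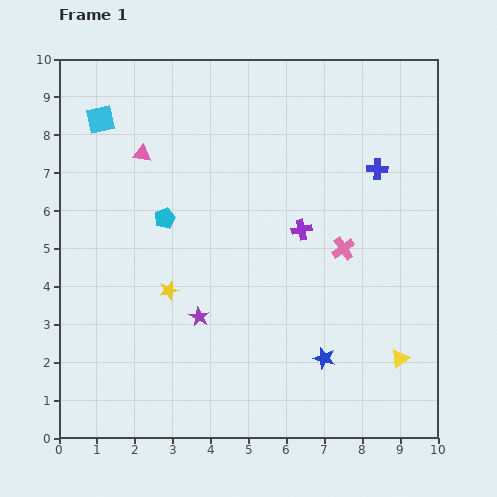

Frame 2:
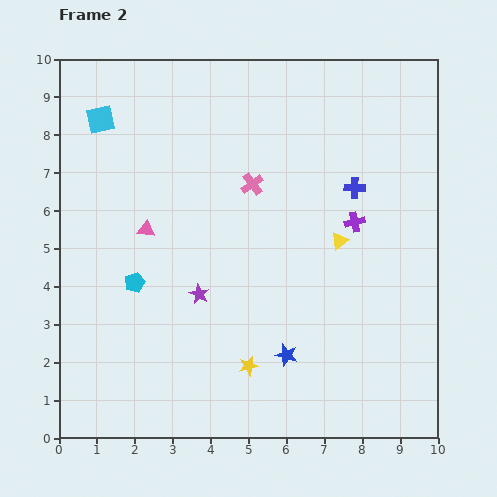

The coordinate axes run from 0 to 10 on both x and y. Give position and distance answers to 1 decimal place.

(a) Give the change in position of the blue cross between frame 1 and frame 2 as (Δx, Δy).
(-0.6, -0.5)

The blue cross was at (8.4, 7.1) in frame 1 and (7.8, 6.6) in frame 2.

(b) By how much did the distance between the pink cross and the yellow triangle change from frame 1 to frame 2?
-0.6

Distance in frame 1: 3.3. Distance in frame 2: 2.7.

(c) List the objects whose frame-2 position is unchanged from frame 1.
the cyan square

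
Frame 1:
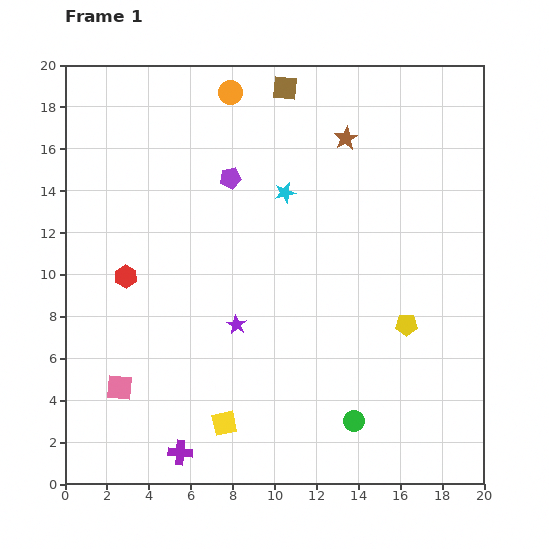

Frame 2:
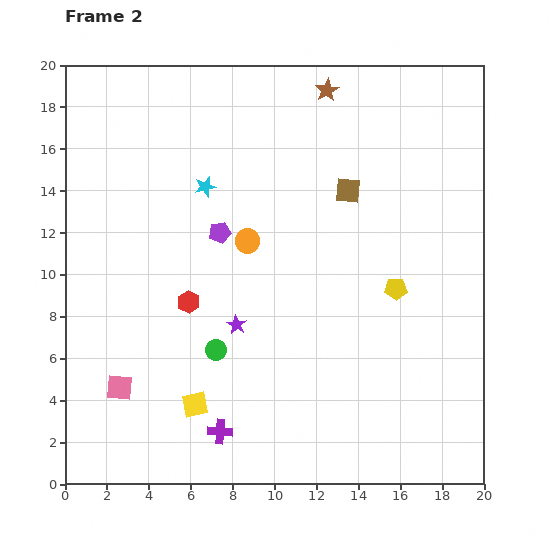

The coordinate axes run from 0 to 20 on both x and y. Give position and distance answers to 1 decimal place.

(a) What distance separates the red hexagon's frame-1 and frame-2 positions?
3.2

The red hexagon moved from (2.9, 9.9) to (5.9, 8.7), a distance of √(3.0² + 1.2²) ≈ 3.2.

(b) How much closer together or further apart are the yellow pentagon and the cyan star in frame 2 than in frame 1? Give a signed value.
+1.7

Distance in frame 1: 8.6. Distance in frame 2: 10.3.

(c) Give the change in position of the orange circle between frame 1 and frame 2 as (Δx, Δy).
(0.8, -7.1)

The orange circle was at (7.9, 18.7) in frame 1 and (8.7, 11.6) in frame 2.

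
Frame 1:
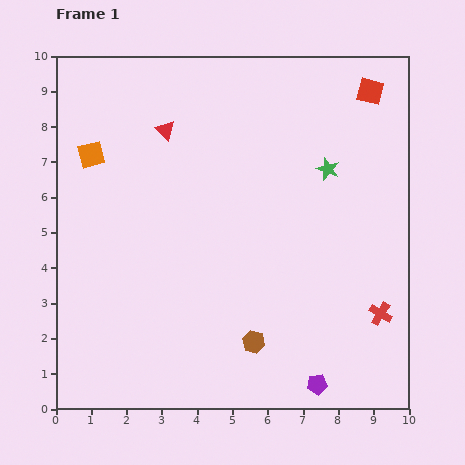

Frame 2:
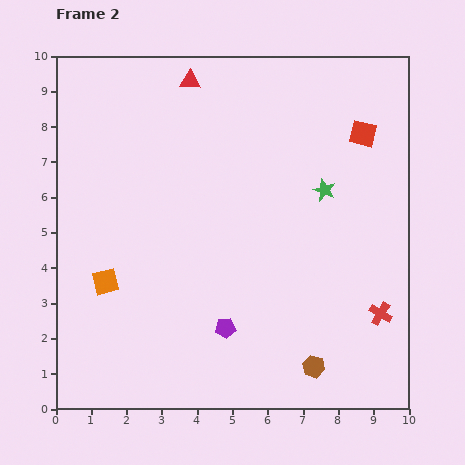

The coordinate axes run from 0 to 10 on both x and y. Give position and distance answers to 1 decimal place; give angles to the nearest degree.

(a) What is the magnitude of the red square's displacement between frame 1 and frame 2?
1.2

The red square moved from (8.9, 9.0) to (8.7, 7.8), a distance of √(0.2² + 1.2²) ≈ 1.2.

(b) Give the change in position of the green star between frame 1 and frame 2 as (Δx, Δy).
(-0.1, -0.6)

The green star was at (7.7, 6.8) in frame 1 and (7.6, 6.2) in frame 2.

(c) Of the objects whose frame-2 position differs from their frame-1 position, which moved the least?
the green star

(moved 0.6)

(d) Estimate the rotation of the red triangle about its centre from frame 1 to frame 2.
43° counter-clockwise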